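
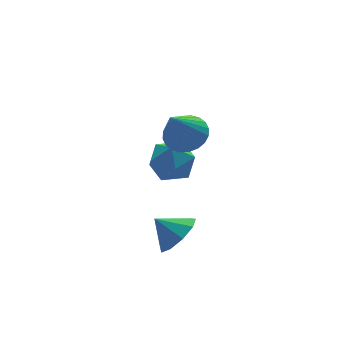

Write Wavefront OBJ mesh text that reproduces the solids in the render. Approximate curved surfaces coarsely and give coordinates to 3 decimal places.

v 1.958 -3.392 -1.625
v 2.311 -3.904 -0.907
v 1.302 -2.848 -0.915
v 2.666 -3.366 -0.992
v 2.689 -2.84 -1.373
v 2.37 -2.572 -1.872
v 1.859 -2.688 -2.256
v 1.394 -3.134 -2.345
v 1.193 -3.7 -2.097
v 1.35 -4.122 -1.628
v 1.792 -4.203 -1.159
v 3.492 0.839 -0.569
v 4.117 0.052 -0.658
v 2.323 -0.152 -0.002
v 2.948 -0.939 -0.091
v 3.124 -0.232 0.608
v 3.846 0.38 0.257
v 2.594 -0.48 -0.917
v 3.316 0.132 -1.268
v 3.562 -0.764 -0.873
v 3.889 -0.61 0.069
v 2.551 0.51 -0.729
v 2.878 0.664 0.213
v 3.175 -1.36 2.088
v 3.794 -1.962 2.194
v 2.285 -2 3.652
v 3.922 -1.704 2.373
v 3.937 -1.393 2.508
v 3.835 -1.077 2.58
v 3.633 -0.804 2.576
v 3.361 -0.616 2.499
v 3.061 -0.541 2.359
v 2.779 -0.591 2.177
v 2.557 -0.758 1.982
v 2.429 -1.016 1.804
v 2.414 -1.327 1.668
v 2.516 -1.643 1.597
v 2.718 -1.916 1.6
v 2.989 -2.104 1.678
v 3.289 -2.179 1.818
v 3.572 -2.129 1.999
f 2 1 4
f 2 4 3
f 4 1 5
f 4 5 3
f 5 1 6
f 5 6 3
f 6 1 7
f 6 7 3
f 7 1 8
f 7 8 3
f 8 1 9
f 8 9 3
f 9 1 10
f 9 10 3
f 10 1 11
f 10 11 3
f 11 1 2
f 11 2 3
f 12 23 17
f 12 17 13
f 12 13 19
f 12 19 22
f 12 22 23
f 13 17 21
f 17 23 16
f 23 22 14
f 22 19 18
f 19 13 20
f 15 21 16
f 15 16 14
f 15 14 18
f 15 18 20
f 15 20 21
f 16 21 17
f 14 16 23
f 18 14 22
f 20 18 19
f 21 20 13
f 25 24 27
f 25 27 26
f 27 24 28
f 27 28 26
f 28 24 29
f 28 29 26
f 29 24 30
f 29 30 26
f 30 24 31
f 30 31 26
f 31 24 32
f 31 32 26
f 32 24 33
f 32 33 26
f 33 24 34
f 33 34 26
f 34 24 35
f 34 35 26
f 35 24 36
f 35 36 26
f 36 24 37
f 36 37 26
f 37 24 38
f 37 38 26
f 38 24 39
f 38 39 26
f 39 24 40
f 39 40 26
f 40 24 41
f 40 41 26
f 41 24 25
f 41 25 26



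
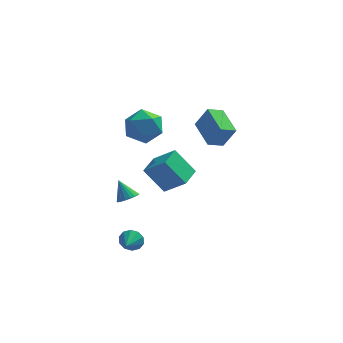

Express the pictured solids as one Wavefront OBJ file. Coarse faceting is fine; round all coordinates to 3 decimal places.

v -2.148 4.409 1.46
v -1.235 3.817 1.91
v -3.025 2.763 1.07
v -2.112 2.171 1.52
v -2.814 2.798 2.228
v -2.271 3.815 2.469
v -1.989 2.765 0.511
v -1.446 3.782 0.752
v -1.137 2.8 1.323
v -1.647 2.821 2.385
v -2.613 3.759 0.595
v -3.123 3.78 1.657
v -2.501 -2.217 -3.401
v -2.148 -2.099 -2.844
v -2.699 -3.243 -3.059
v -2.542 -1.998 -2.77
v -2.921 -1.98 -2.936
v -3.139 -2.053 -3.281
v -3.113 -2.188 -3.671
v -2.854 -2.335 -3.959
v -2.459 -2.436 -4.033
v -2.08 -2.454 -3.866
v -1.862 -2.381 -3.522
v -1.888 -2.246 -3.132
v -0.983 1.08 -2.047
v -2.068 1.417 -0.676
v -0.509 2.342 -1.982
v -1.594 2.68 -0.612
v 0.154 0.6 -1.028
v -0.931 0.938 0.342
v 0.628 1.863 -0.964
v -0.457 2.2 0.407
v -2.812 0.402 -2.101
v -2.419 0.076 -1.731
v -3.328 0.918 -1.099
v -2.277 0.313 -1.78
v -2.241 0.567 -1.892
v -2.318 0.789 -2.046
v -2.492 0.934 -2.211
v -2.73 0.973 -2.354
v -2.984 0.899 -2.447
v -3.204 0.727 -2.471
v -3.346 0.49 -2.422
v -3.382 0.236 -2.31
v -3.306 0.015 -2.156
v -3.131 -0.13 -1.991
v -2.893 -0.17 -1.848
v -2.639 -0.096 -1.755
v 1.273 -0.662 2.853
v 1.914 -0.751 4.049
v 0.592 0.866 3.332
v 1.233 0.778 4.528
v 2.047 -0.198 2.472
v 2.688 -0.286 3.668
v 1.366 1.331 2.951
v 2.007 1.242 4.147
f 1 12 6
f 1 6 2
f 1 2 8
f 1 8 11
f 1 11 12
f 2 6 10
f 6 12 5
f 12 11 3
f 11 8 7
f 8 2 9
f 4 10 5
f 4 5 3
f 4 3 7
f 4 7 9
f 4 9 10
f 5 10 6
f 3 5 12
f 7 3 11
f 9 7 8
f 10 9 2
f 14 13 16
f 14 16 15
f 16 13 17
f 16 17 15
f 17 13 18
f 17 18 15
f 18 13 19
f 18 19 15
f 19 13 20
f 19 20 15
f 20 13 21
f 20 21 15
f 21 13 22
f 21 22 15
f 22 13 23
f 22 23 15
f 23 13 24
f 23 24 15
f 24 13 14
f 24 14 15
f 26 28 25
f 29 26 25
f 25 28 27
f 27 29 25
f 26 32 28
f 30 26 29
f 30 32 26
f 28 32 27
f 31 29 27
f 27 32 31
f 31 30 29
f 32 30 31
f 34 33 36
f 34 36 35
f 36 33 37
f 36 37 35
f 37 33 38
f 37 38 35
f 38 33 39
f 38 39 35
f 39 33 40
f 39 40 35
f 40 33 41
f 40 41 35
f 41 33 42
f 41 42 35
f 42 33 43
f 42 43 35
f 43 33 44
f 43 44 35
f 44 33 45
f 44 45 35
f 45 33 46
f 45 46 35
f 46 33 47
f 46 47 35
f 47 33 48
f 47 48 35
f 48 33 34
f 48 34 35
f 50 52 49
f 53 50 49
f 49 52 51
f 51 53 49
f 50 56 52
f 54 50 53
f 54 56 50
f 52 56 51
f 55 53 51
f 51 56 55
f 55 54 53
f 56 54 55



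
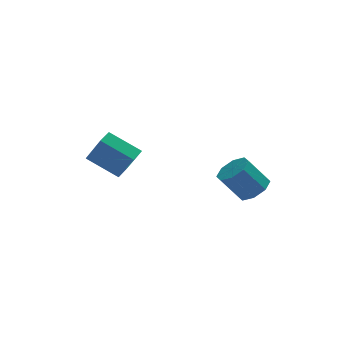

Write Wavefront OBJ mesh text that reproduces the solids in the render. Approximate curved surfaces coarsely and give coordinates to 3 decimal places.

v -2.915 1.293 2.248
v -4.339 2.105 3.208
v -2.425 1.97 2.403
v -3.849 2.782 3.363
v -2.311 0.498 3.817
v -3.735 1.31 4.777
v -1.821 1.175 3.972
v -3.245 1.987 4.932
v 2.664 -2.78 3.232
v 3.299 -2.295 3.647
v 2.33 -2.154 4.963
v 1.696 -2.64 4.548
v 2.862 -1.904 3.284
v 1.894 -1.763 4.6
v 2.31 -2.026 2.891
v 1.342 -1.886 4.207
v 1.965 -2.59 2.698
v 0.997 -2.45 4.014
v 2.03 -3.266 2.817
v 1.061 -3.125 4.133
v 2.466 -3.657 3.18
v 1.498 -3.516 4.496
v 3.018 -3.534 3.573
v 2.05 -3.394 4.889
v 3.363 -2.97 3.766
v 2.395 -2.83 5.082
f 2 4 1
f 5 2 1
f 1 4 3
f 3 5 1
f 2 8 4
f 6 2 5
f 6 8 2
f 4 8 3
f 7 5 3
f 3 8 7
f 7 6 5
f 8 6 7
f 10 9 13
f 10 13 11
f 11 13 14
f 11 14 12
f 13 9 15
f 13 15 14
f 14 15 16
f 14 16 12
f 15 9 17
f 15 17 16
f 16 17 18
f 16 18 12
f 17 9 19
f 17 19 18
f 18 19 20
f 18 20 12
f 19 9 21
f 19 21 20
f 20 21 22
f 20 22 12
f 21 9 23
f 21 23 22
f 22 23 24
f 22 24 12
f 23 9 25
f 23 25 24
f 24 25 26
f 24 26 12
f 25 9 10
f 25 10 26
f 26 10 11
f 26 11 12



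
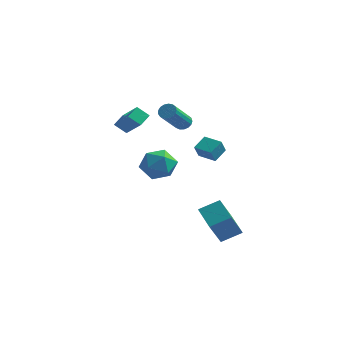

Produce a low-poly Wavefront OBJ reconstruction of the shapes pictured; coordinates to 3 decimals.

v -4.671 0.736 2.404
v -3.442 0.073 3.492
v -4.586 1.548 2.804
v -3.358 0.886 3.892
v -4.042 0.954 1.828
v -2.814 0.292 2.916
v -3.958 1.767 2.228
v -2.729 1.104 3.316
v -1.214 2.019 2.766
v -0.847 2.254 3.066
v -0.958 0.657 4.455
v -1.326 0.421 4.154
v -1.066 2.347 3.155
v -1.178 0.749 4.544
v -1.319 2.364 3.154
v -1.431 0.766 4.543
v -1.548 2.302 3.064
v -1.66 0.704 4.453
v -1.7 2.175 2.906
v -1.812 0.578 4.295
v -1.742 2.013 2.716
v -1.854 0.415 4.105
v -1.662 1.852 2.537
v -1.774 0.254 3.926
v -1.48 1.729 2.41
v -1.592 0.131 3.799
v -1.237 1.672 2.365
v -1.348 0.075 3.754
v -0.988 1.695 2.412
v -1.1 0.098 3.801
v -0.792 1.792 2.539
v -0.904 0.195 3.928
v -0.692 1.941 2.719
v -0.804 0.344 4.108
v -0.712 2.108 2.909
v -0.824 0.51 4.298
v 2.018 -1.358 -2.665
v 1.88 -2.417 -1.13
v 2.9 -0.668 -2.11
v 2.762 -1.727 -0.575
v 3.118 -2.313 -3.225
v 2.98 -3.372 -1.69
v 4 -1.623 -2.67
v 3.862 -2.682 -1.135
v 1.373 -1.868 2.95
v 1.564 -1.075 3.437
v 1.398 -1.407 2.189
v 1.589 -0.614 2.676
v 2.411 -2.066 2.864
v 2.602 -1.273 3.351
v 2.436 -1.605 2.103
v 2.627 -0.812 2.59
v -1.206 -1.872 1.817
v -0.331 -1.817 2.416
v -0.429 -3.003 0.784
v 0.446 -2.948 1.383
v -0.432 -3.405 1.767
v -0.913 -2.706 2.406
v 0.153 -2.114 0.794
v -0.328 -1.415 1.433
v 0.509 -1.967 1.784
v 0.147 -2.765 2.385
v -0.907 -2.055 0.815
v -1.269 -2.853 1.416
f 2 4 1
f 5 2 1
f 1 4 3
f 3 5 1
f 2 8 4
f 6 2 5
f 6 8 2
f 4 8 3
f 7 5 3
f 3 8 7
f 7 6 5
f 8 6 7
f 10 9 13
f 10 13 11
f 11 13 14
f 11 14 12
f 13 9 15
f 13 15 14
f 14 15 16
f 14 16 12
f 15 9 17
f 15 17 16
f 16 17 18
f 16 18 12
f 17 9 19
f 17 19 18
f 18 19 20
f 18 20 12
f 19 9 21
f 19 21 20
f 20 21 22
f 20 22 12
f 21 9 23
f 21 23 22
f 22 23 24
f 22 24 12
f 23 9 25
f 23 25 24
f 24 25 26
f 24 26 12
f 25 9 27
f 25 27 26
f 26 27 28
f 26 28 12
f 27 9 29
f 27 29 28
f 28 29 30
f 28 30 12
f 29 9 31
f 29 31 30
f 30 31 32
f 30 32 12
f 31 9 33
f 31 33 32
f 32 33 34
f 32 34 12
f 33 9 35
f 33 35 34
f 34 35 36
f 34 36 12
f 35 9 10
f 35 10 36
f 36 10 11
f 36 11 12
f 38 40 37
f 41 38 37
f 37 40 39
f 39 41 37
f 38 44 40
f 42 38 41
f 42 44 38
f 40 44 39
f 43 41 39
f 39 44 43
f 43 42 41
f 44 42 43
f 46 48 45
f 49 46 45
f 45 48 47
f 47 49 45
f 46 52 48
f 50 46 49
f 50 52 46
f 48 52 47
f 51 49 47
f 47 52 51
f 51 50 49
f 52 50 51
f 53 64 58
f 53 58 54
f 53 54 60
f 53 60 63
f 53 63 64
f 54 58 62
f 58 64 57
f 64 63 55
f 63 60 59
f 60 54 61
f 56 62 57
f 56 57 55
f 56 55 59
f 56 59 61
f 56 61 62
f 57 62 58
f 55 57 64
f 59 55 63
f 61 59 60
f 62 61 54



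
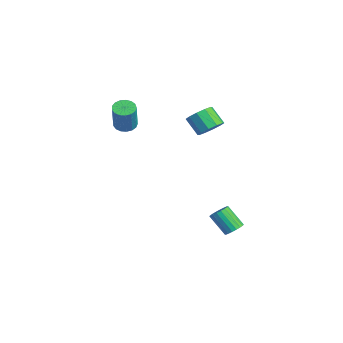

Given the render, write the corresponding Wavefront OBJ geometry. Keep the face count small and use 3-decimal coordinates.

v 1.646 0.277 2.866
v 2.167 0.377 3.381
v 1.455 0.024 4.17
v 0.934 -0.077 3.654
v 1.93 0.767 3.342
v 1.218 0.413 4.131
v 1.585 0.969 3.12
v 0.873 0.616 3.909
v 1.263 0.906 2.802
v 0.551 0.553 3.59
v 1.087 0.604 2.507
v 0.375 0.25 3.296
v 1.125 0.176 2.35
v 0.413 -0.177 3.139
v 1.362 -0.213 2.389
v 0.65 -0.567 3.178
v 1.707 -0.416 2.611
v 0.995 -0.769 3.4
v 2.029 -0.353 2.93
v 1.317 -0.706 3.718
v 2.205 -0.05 3.224
v 1.493 -0.404 4.013
v 3.452 0.848 -3.249
v 3.792 0.429 -3.227
v 3.068 -0.107 -2.249
v 2.728 0.312 -2.271
v 3.888 0.584 -3.07
v 3.164 0.048 -2.093
v 3.898 0.792 -2.949
v 3.173 0.255 -1.972
v 3.82 1.01 -2.888
v 3.095 0.474 -1.91
v 3.668 1.197 -2.898
v 2.944 0.66 -1.92
v 3.474 1.314 -2.977
v 2.749 0.778 -1.999
v 3.276 1.339 -3.11
v 2.551 0.803 -2.133
v 3.112 1.267 -3.271
v 2.388 0.731 -2.293
v 3.016 1.112 -3.427
v 2.292 0.576 -2.45
v 3.007 0.905 -3.548
v 2.282 0.368 -2.571
v 3.085 0.686 -3.61
v 2.36 0.15 -2.632
v 3.236 0.5 -3.6
v 2.512 -0.037 -2.622
v 3.431 0.382 -3.521
v 2.706 -0.154 -2.543
v 3.629 0.357 -3.387
v 2.904 -0.179 -2.41
v -0.575 -3.297 2.699
v -0.046 -3.124 2.502
v 0.584 -3.371 3.985
v 0.055 -3.543 4.181
v -0.166 -2.885 2.593
v 0.465 -3.132 4.076
v -0.379 -2.74 2.708
v 0.251 -2.987 4.191
v -0.638 -2.723 2.821
v -0.007 -2.97 4.303
v -0.882 -2.837 2.905
v -0.251 -3.084 4.388
v -1.055 -3.056 2.943
v -0.425 -3.303 4.426
v -1.119 -3.331 2.924
v -0.489 -3.578 4.407
v -1.058 -3.597 2.854
v -0.428 -3.844 4.337
v -0.887 -3.795 2.748
v -0.257 -4.042 4.231
v -0.644 -3.879 2.631
v -0.014 -4.126 4.114
v -0.385 -3.829 2.529
v 0.245 -4.076 4.012
v -0.17 -3.657 2.466
v 0.46 -3.904 3.949
v -0.048 -3.403 2.457
v 0.583 -3.65 3.939
f 2 1 5
f 2 5 3
f 3 5 6
f 3 6 4
f 5 1 7
f 5 7 6
f 6 7 8
f 6 8 4
f 7 1 9
f 7 9 8
f 8 9 10
f 8 10 4
f 9 1 11
f 9 11 10
f 10 11 12
f 10 12 4
f 11 1 13
f 11 13 12
f 12 13 14
f 12 14 4
f 13 1 15
f 13 15 14
f 14 15 16
f 14 16 4
f 15 1 17
f 15 17 16
f 16 17 18
f 16 18 4
f 17 1 19
f 17 19 18
f 18 19 20
f 18 20 4
f 19 1 21
f 19 21 20
f 20 21 22
f 20 22 4
f 21 1 2
f 21 2 22
f 22 2 3
f 22 3 4
f 24 23 27
f 24 27 25
f 25 27 28
f 25 28 26
f 27 23 29
f 27 29 28
f 28 29 30
f 28 30 26
f 29 23 31
f 29 31 30
f 30 31 32
f 30 32 26
f 31 23 33
f 31 33 32
f 32 33 34
f 32 34 26
f 33 23 35
f 33 35 34
f 34 35 36
f 34 36 26
f 35 23 37
f 35 37 36
f 36 37 38
f 36 38 26
f 37 23 39
f 37 39 38
f 38 39 40
f 38 40 26
f 39 23 41
f 39 41 40
f 40 41 42
f 40 42 26
f 41 23 43
f 41 43 42
f 42 43 44
f 42 44 26
f 43 23 45
f 43 45 44
f 44 45 46
f 44 46 26
f 45 23 47
f 45 47 46
f 46 47 48
f 46 48 26
f 47 23 49
f 47 49 48
f 48 49 50
f 48 50 26
f 49 23 51
f 49 51 50
f 50 51 52
f 50 52 26
f 51 23 24
f 51 24 52
f 52 24 25
f 52 25 26
f 54 53 57
f 54 57 55
f 55 57 58
f 55 58 56
f 57 53 59
f 57 59 58
f 58 59 60
f 58 60 56
f 59 53 61
f 59 61 60
f 60 61 62
f 60 62 56
f 61 53 63
f 61 63 62
f 62 63 64
f 62 64 56
f 63 53 65
f 63 65 64
f 64 65 66
f 64 66 56
f 65 53 67
f 65 67 66
f 66 67 68
f 66 68 56
f 67 53 69
f 67 69 68
f 68 69 70
f 68 70 56
f 69 53 71
f 69 71 70
f 70 71 72
f 70 72 56
f 71 53 73
f 71 73 72
f 72 73 74
f 72 74 56
f 73 53 75
f 73 75 74
f 74 75 76
f 74 76 56
f 75 53 77
f 75 77 76
f 76 77 78
f 76 78 56
f 77 53 79
f 77 79 78
f 78 79 80
f 78 80 56
f 79 53 54
f 79 54 80
f 80 54 55
f 80 55 56



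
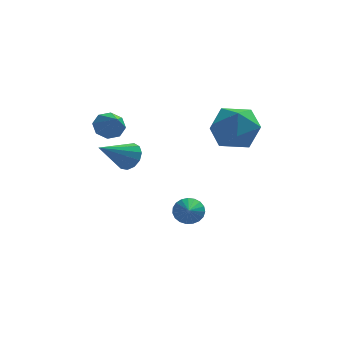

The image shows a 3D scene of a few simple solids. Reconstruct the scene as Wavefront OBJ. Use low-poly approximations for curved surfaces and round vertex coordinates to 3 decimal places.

v 2.906 1.829 2.817
v 4.164 1.834 2.716
v 2.776 0.666 1.144
v 4.034 0.671 1.043
v 3.48 0.052 1.992
v 3.56 0.77 3.026
v 3.38 1.73 0.834
v 3.46 2.448 1.868
v 4.457 1.773 1.49
v 4.518 0.736 2.207
v 2.422 1.764 1.653
v 2.483 0.727 2.37
v -1.844 2.295 1.605
v -1.295 2.716 1.867
v -1.476 1.285 2.455
v -1.777 2.784 2.156
v -2.298 2.565 2.122
v -2.554 2.188 1.786
v -2.393 1.874 1.343
v -1.911 1.806 1.053
v -1.39 2.024 1.087
v -1.134 2.401 1.424
v 1.521 0.932 -2.919
v 1.955 0.649 -3.389
v 1.499 0.008 -2.381
v 2.141 0.758 -3.194
v 2.219 0.898 -2.951
v 2.177 1.043 -2.702
v 2.022 1.169 -2.491
v 1.779 1.255 -2.354
v 1.493 1.284 -2.314
v 1.211 1.253 -2.379
v 0.982 1.167 -2.538
v 0.847 1.039 -2.762
v 0.828 0.894 -3.013
v 0.929 0.755 -3.248
v 1.133 0.647 -3.426
v 1.403 0.588 -3.517
v 1.694 0.589 -3.503
v -0.985 -0.002 0.88
v -0.544 0.016 1.461
v -2.215 -0.878 1.84
v -0.773 0.357 1.479
v -1.069 0.584 1.307
v -1.339 0.626 0.999
v -1.496 0.468 0.653
v -1.491 0.161 0.379
v -1.326 -0.198 0.265
v -1.052 -0.494 0.345
v -0.757 -0.634 0.595
v -0.534 -0.573 0.936
v -0.455 -0.331 1.258
f 1 12 6
f 1 6 2
f 1 2 8
f 1 8 11
f 1 11 12
f 2 6 10
f 6 12 5
f 12 11 3
f 11 8 7
f 8 2 9
f 4 10 5
f 4 5 3
f 4 3 7
f 4 7 9
f 4 9 10
f 5 10 6
f 3 5 12
f 7 3 11
f 9 7 8
f 10 9 2
f 14 13 16
f 14 16 15
f 16 13 17
f 16 17 15
f 17 13 18
f 17 18 15
f 18 13 19
f 18 19 15
f 19 13 20
f 19 20 15
f 20 13 21
f 20 21 15
f 21 13 22
f 21 22 15
f 22 13 14
f 22 14 15
f 24 23 26
f 24 26 25
f 26 23 27
f 26 27 25
f 27 23 28
f 27 28 25
f 28 23 29
f 28 29 25
f 29 23 30
f 29 30 25
f 30 23 31
f 30 31 25
f 31 23 32
f 31 32 25
f 32 23 33
f 32 33 25
f 33 23 34
f 33 34 25
f 34 23 35
f 34 35 25
f 35 23 36
f 35 36 25
f 36 23 37
f 36 37 25
f 37 23 38
f 37 38 25
f 38 23 39
f 38 39 25
f 39 23 24
f 39 24 25
f 41 40 43
f 41 43 42
f 43 40 44
f 43 44 42
f 44 40 45
f 44 45 42
f 45 40 46
f 45 46 42
f 46 40 47
f 46 47 42
f 47 40 48
f 47 48 42
f 48 40 49
f 48 49 42
f 49 40 50
f 49 50 42
f 50 40 51
f 50 51 42
f 51 40 52
f 51 52 42
f 52 40 41
f 52 41 42



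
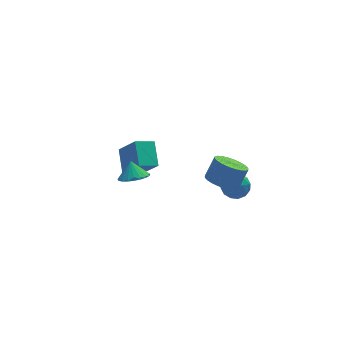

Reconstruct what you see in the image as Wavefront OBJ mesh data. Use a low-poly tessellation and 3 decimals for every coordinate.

v 1.21 -3.625 1.586
v 2.069 -3.596 1.037
v 2.789 -3.206 2.185
v 1.93 -3.235 2.734
v 1.937 -3.223 0.994
v 2.657 -2.833 2.142
v 1.694 -2.911 1.041
v 2.413 -2.522 2.189
v 1.377 -2.709 1.17
v 2.097 -2.319 2.318
v 1.035 -2.645 1.363
v 1.754 -2.255 2.511
v 0.719 -2.731 1.59
v 1.439 -2.341 2.738
v 0.478 -2.953 1.816
v 1.198 -2.563 2.965
v 0.349 -3.277 2.008
v 1.069 -2.887 3.156
v 0.351 -3.654 2.135
v 1.071 -3.264 3.283
v 0.483 -4.027 2.178
v 1.203 -3.637 3.326
v 0.727 -4.338 2.131
v 1.446 -3.949 3.279
v 1.043 -4.541 2.002
v 1.763 -4.151 3.15
v 1.386 -4.605 1.809
v 2.105 -4.215 2.957
v 1.701 -4.519 1.582
v 2.421 -4.129 2.73
v 1.942 -4.297 1.355
v 2.662 -3.907 2.504
v 2.071 -3.973 1.164
v 2.791 -3.583 2.312
v -2.255 3.455 -3.331
v -1.973 4.932 -2.456
v -1.046 3.507 -3.808
v -0.765 4.985 -2.933
v -1.575 2.375 -1.727
v -1.294 3.853 -0.852
v -0.367 2.428 -2.204
v -0.085 3.905 -1.329
v 2.752 -1.518 -0.157
v 3.463 -1.78 -0.67
v 1.877 -2.46 -0.89
v 2.588 -2.722 -1.403
v 2.558 -2.941 -0.515
v 3.1 -2.359 -0.062
v 2.24 -1.881 -1.498
v 2.782 -1.299 -1.045
v 3.147 -2.004 -1.498
v 3.343 -2.66 -0.891
v 1.997 -1.58 -0.669
v 2.193 -2.236 -0.062
v 3.185 -1.567 -0.349
v 2.155 -2.673 -1.211
v 2.138 -2.802 -0.689
v 2.556 -2.956 -0.991
v 2.971 -1.907 0.008
v 3.389 -2.061 -0.293
v 2.857 -2.743 -0.203
v 1.951 -2.179 -1.267
v 2.369 -2.333 -1.568
v 2.784 -1.284 -0.569
v 3.202 -1.438 -0.871
v 2.483 -1.497 -1.357
v 3.417 -1.852 -1.138
v 2.902 -2.406 -1.568
v 2.698 -1.911 -1.624
v 3.016 -1.569 -1.358
v 3.532 -2.237 -0.781
v 3.017 -2.791 -1.211
v 3 -2.92 -0.69
v 3.318 -2.578 -0.423
v 3.346 -2.369 -1.268
v 2.323 -1.449 -0.349
v 1.808 -2.003 -0.779
v 2.022 -1.662 -1.137
v 2.34 -1.32 -0.87
v 2.438 -1.834 0.008
v 1.923 -2.388 -0.422
v 2.324 -2.671 -0.202
v 2.642 -2.329 0.064
v 1.994 -1.871 -0.292
v -2.754 -0.203 0.129
v -2.029 0.297 -0.199
v -2.746 0.403 1.071
v -2.335 0.502 -0.329
v -2.713 0.586 -0.38
v -3.099 0.533 -0.342
v -3.425 0.352 -0.224
v -3.635 0.076 -0.044
v -3.692 -0.249 0.166
v -3.587 -0.566 0.37
v -3.339 -0.82 0.532
v -2.989 -0.968 0.624
v -2.598 -0.983 0.631
v -2.235 -0.864 0.551
v -1.961 -0.63 0.398
v -1.824 -0.323 0.199
v -1.848 0.005 -0.012
f 2 1 5
f 2 5 3
f 3 5 6
f 3 6 4
f 5 1 7
f 5 7 6
f 6 7 8
f 6 8 4
f 7 1 9
f 7 9 8
f 8 9 10
f 8 10 4
f 9 1 11
f 9 11 10
f 10 11 12
f 10 12 4
f 11 1 13
f 11 13 12
f 12 13 14
f 12 14 4
f 13 1 15
f 13 15 14
f 14 15 16
f 14 16 4
f 15 1 17
f 15 17 16
f 16 17 18
f 16 18 4
f 17 1 19
f 17 19 18
f 18 19 20
f 18 20 4
f 19 1 21
f 19 21 20
f 20 21 22
f 20 22 4
f 21 1 23
f 21 23 22
f 22 23 24
f 22 24 4
f 23 1 25
f 23 25 24
f 24 25 26
f 24 26 4
f 25 1 27
f 25 27 26
f 26 27 28
f 26 28 4
f 27 1 29
f 27 29 28
f 28 29 30
f 28 30 4
f 29 1 31
f 29 31 30
f 30 31 32
f 30 32 4
f 31 1 33
f 31 33 32
f 32 33 34
f 32 34 4
f 33 1 2
f 33 2 34
f 34 2 3
f 34 3 4
f 36 38 35
f 39 36 35
f 35 38 37
f 37 39 35
f 36 42 38
f 40 36 39
f 40 42 36
f 38 42 37
f 41 39 37
f 37 42 41
f 41 40 39
f 42 40 41
f 43 80 59
f 80 54 83
f 59 83 48
f 80 83 59
f 43 59 55
f 59 48 60
f 55 60 44
f 59 60 55
f 43 55 64
f 55 44 65
f 64 65 50
f 55 65 64
f 43 64 76
f 64 50 79
f 76 79 53
f 64 79 76
f 43 76 80
f 76 53 84
f 80 84 54
f 76 84 80
f 44 60 71
f 60 48 74
f 71 74 52
f 60 74 71
f 48 83 61
f 83 54 82
f 61 82 47
f 83 82 61
f 54 84 81
f 84 53 77
f 81 77 45
f 84 77 81
f 53 79 78
f 79 50 66
f 78 66 49
f 79 66 78
f 50 65 70
f 65 44 67
f 70 67 51
f 65 67 70
f 46 72 58
f 72 52 73
f 58 73 47
f 72 73 58
f 46 58 56
f 58 47 57
f 56 57 45
f 58 57 56
f 46 56 63
f 56 45 62
f 63 62 49
f 56 62 63
f 46 63 68
f 63 49 69
f 68 69 51
f 63 69 68
f 46 68 72
f 68 51 75
f 72 75 52
f 68 75 72
f 47 73 61
f 73 52 74
f 61 74 48
f 73 74 61
f 45 57 81
f 57 47 82
f 81 82 54
f 57 82 81
f 49 62 78
f 62 45 77
f 78 77 53
f 62 77 78
f 51 69 70
f 69 49 66
f 70 66 50
f 69 66 70
f 52 75 71
f 75 51 67
f 71 67 44
f 75 67 71
f 86 85 88
f 86 88 87
f 88 85 89
f 88 89 87
f 89 85 90
f 89 90 87
f 90 85 91
f 90 91 87
f 91 85 92
f 91 92 87
f 92 85 93
f 92 93 87
f 93 85 94
f 93 94 87
f 94 85 95
f 94 95 87
f 95 85 96
f 95 96 87
f 96 85 97
f 96 97 87
f 97 85 98
f 97 98 87
f 98 85 99
f 98 99 87
f 99 85 100
f 99 100 87
f 100 85 101
f 100 101 87
f 101 85 86
f 101 86 87



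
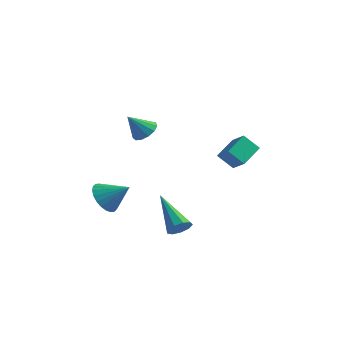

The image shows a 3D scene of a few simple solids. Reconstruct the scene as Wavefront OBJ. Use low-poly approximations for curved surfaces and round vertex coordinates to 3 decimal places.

v 2.1 -2.219 0.046
v 2.502 -1.773 0.15
v 0.64 -1.181 1.234
v 2.282 -1.689 -0.194
v 1.976 -1.853 -0.426
v 1.729 -2.188 -0.437
v 1.655 -2.538 -0.223
v 1.789 -2.739 0.118
v 2.069 -2.696 0.424
v 2.363 -2.431 0.554
v 2.534 -2.066 0.445
v -2.739 4.009 2.267
v -2.269 3.464 2.255
v -3.361 3.451 3.313
v -2.11 3.746 2.5
v -2.151 4.111 2.67
v -2.379 4.445 2.713
v -2.72 4.64 2.614
v -3.068 4.635 2.404
v -3.311 4.431 2.151
v -3.372 4.093 1.935
v -3.232 3.729 1.823
v -2.936 3.454 1.853
v -2.576 3.355 2.014
v -1.881 -1.59 0.684
v -1.348 -1.716 -0.004
v -0.779 -1.35 1.496
v -1.406 -1.378 -0.025
v -1.536 -1.073 0.062
v -1.719 -0.846 0.243
v -1.927 -0.732 0.492
v -2.127 -0.749 0.77
v -2.291 -0.894 1.035
v -2.392 -1.145 1.247
v -2.415 -1.464 1.373
v -2.357 -1.802 1.394
v -2.227 -2.107 1.307
v -2.044 -2.334 1.125
v -1.836 -2.448 0.877
v -1.635 -2.431 0.599
v -1.472 -2.286 0.334
v -1.371 -2.035 0.122
v 3.2 0.322 3.859
v 3.423 1.461 4.374
v 2.479 0.743 3.239
v 2.701 1.882 3.754
v 3.899 0.498 3.166
v 4.121 1.637 3.681
v 3.177 0.919 2.546
v 3.4 2.058 3.061
f 2 1 4
f 2 4 3
f 4 1 5
f 4 5 3
f 5 1 6
f 5 6 3
f 6 1 7
f 6 7 3
f 7 1 8
f 7 8 3
f 8 1 9
f 8 9 3
f 9 1 10
f 9 10 3
f 10 1 11
f 10 11 3
f 11 1 2
f 11 2 3
f 13 12 15
f 13 15 14
f 15 12 16
f 15 16 14
f 16 12 17
f 16 17 14
f 17 12 18
f 17 18 14
f 18 12 19
f 18 19 14
f 19 12 20
f 19 20 14
f 20 12 21
f 20 21 14
f 21 12 22
f 21 22 14
f 22 12 23
f 22 23 14
f 23 12 24
f 23 24 14
f 24 12 13
f 24 13 14
f 26 25 28
f 26 28 27
f 28 25 29
f 28 29 27
f 29 25 30
f 29 30 27
f 30 25 31
f 30 31 27
f 31 25 32
f 31 32 27
f 32 25 33
f 32 33 27
f 33 25 34
f 33 34 27
f 34 25 35
f 34 35 27
f 35 25 36
f 35 36 27
f 36 25 37
f 36 37 27
f 37 25 38
f 37 38 27
f 38 25 39
f 38 39 27
f 39 25 40
f 39 40 27
f 40 25 41
f 40 41 27
f 41 25 42
f 41 42 27
f 42 25 26
f 42 26 27
f 44 46 43
f 47 44 43
f 43 46 45
f 45 47 43
f 44 50 46
f 48 44 47
f 48 50 44
f 46 50 45
f 49 47 45
f 45 50 49
f 49 48 47
f 50 48 49



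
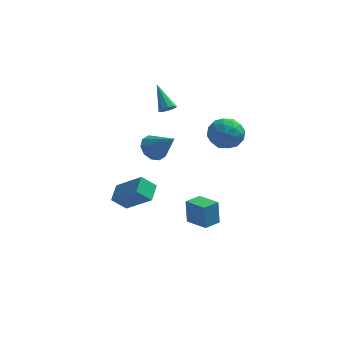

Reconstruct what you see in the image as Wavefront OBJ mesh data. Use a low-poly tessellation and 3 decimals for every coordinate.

v -0.044 -3.891 -2.252
v -0.14 -3.64 -0.807
v 0.646 -3.105 -2.343
v 0.55 -2.853 -0.898
v 1.03 -4.807 -2.022
v 0.934 -4.555 -0.577
v 1.72 -4.02 -2.113
v 1.624 -3.769 -0.668
v -3.775 -0.113 -4.249
v -4.606 -0.31 -3.435
v -3.613 1.004 -3.814
v -4.444 0.808 -3
v -2.256 -0.868 -2.88
v -3.087 -1.064 -2.066
v -2.094 0.25 -2.445
v -2.925 0.053 -1.631
v -2.461 2.483 -0.825
v -1.741 2.929 -1.209
v -1.219 1.677 0.565
v -1.968 3.271 -0.808
v -2.384 3.313 -0.413
v -2.829 3.037 -0.175
v -3.133 2.549 -0.186
v -3.18 2.036 -0.441
v -2.953 1.694 -0.842
v -2.538 1.653 -1.237
v -2.093 1.928 -1.475
v -1.788 2.416 -1.464
v -1.745 3.293 1.965
v -1.488 3.717 1.703
v -2.475 4.507 3.215
v -1.801 3.676 1.56
v -2.092 3.489 1.571
v -2.25 3.227 1.733
v -2.216 2.99 1.983
v -2.001 2.869 2.226
v -1.688 2.91 2.369
v -1.397 3.097 2.358
v -1.239 3.359 2.196
v -1.274 3.596 1.946
v 0.921 3.673 0.881
v 1.92 4.158 0.559
v 1.28 2.202 -0.219
v 2.279 2.687 -0.541
v 2.146 2.3 0.54
v 1.924 3.209 1.221
v 1.276 3.151 -0.881
v 1.054 4.06 -0.2
v 2.139 3.836 -0.53
v 2.678 3.31 0.349
v 0.522 3.05 -0.009
v 1.061 2.524 0.87
v 1.389 4.044 0.817
v 1.811 2.316 -0.477
v 1.733 2.088 0.159
v 2.321 2.373 -0.03
v 1.391 3.486 1.206
v 1.979 3.772 1.016
v 2.112 2.68 1.005
v 1.221 2.588 -0.676
v 1.809 2.874 -0.866
v 0.879 3.987 0.37
v 1.467 4.272 0.181
v 1.088 3.68 -0.665
v 2.105 4.14 -0.012
v 2.316 3.276 -0.659
v 1.726 3.548 -0.859
v 1.596 4.082 -0.459
v 2.421 3.831 0.504
v 2.633 2.967 -0.143
v 2.555 2.739 0.493
v 2.424 3.273 0.893
v 2.55 3.641 -0.136
v 0.567 3.393 0.483
v 0.779 2.529 -0.164
v 0.776 3.087 -0.553
v 0.645 3.621 -0.153
v 0.884 3.084 0.999
v 1.095 2.22 0.352
v 1.604 2.278 0.799
v 1.474 2.812 1.199
v 0.65 2.719 0.476
f 2 4 1
f 5 2 1
f 1 4 3
f 3 5 1
f 2 8 4
f 6 2 5
f 6 8 2
f 4 8 3
f 7 5 3
f 3 8 7
f 7 6 5
f 8 6 7
f 10 12 9
f 13 10 9
f 9 12 11
f 11 13 9
f 10 16 12
f 14 10 13
f 14 16 10
f 12 16 11
f 15 13 11
f 11 16 15
f 15 14 13
f 16 14 15
f 18 17 20
f 18 20 19
f 20 17 21
f 20 21 19
f 21 17 22
f 21 22 19
f 22 17 23
f 22 23 19
f 23 17 24
f 23 24 19
f 24 17 25
f 24 25 19
f 25 17 26
f 25 26 19
f 26 17 27
f 26 27 19
f 27 17 28
f 27 28 19
f 28 17 18
f 28 18 19
f 30 29 32
f 30 32 31
f 32 29 33
f 32 33 31
f 33 29 34
f 33 34 31
f 34 29 35
f 34 35 31
f 35 29 36
f 35 36 31
f 36 29 37
f 36 37 31
f 37 29 38
f 37 38 31
f 38 29 39
f 38 39 31
f 39 29 40
f 39 40 31
f 40 29 30
f 40 30 31
f 41 78 57
f 78 52 81
f 57 81 46
f 78 81 57
f 41 57 53
f 57 46 58
f 53 58 42
f 57 58 53
f 41 53 62
f 53 42 63
f 62 63 48
f 53 63 62
f 41 62 74
f 62 48 77
f 74 77 51
f 62 77 74
f 41 74 78
f 74 51 82
f 78 82 52
f 74 82 78
f 42 58 69
f 58 46 72
f 69 72 50
f 58 72 69
f 46 81 59
f 81 52 80
f 59 80 45
f 81 80 59
f 52 82 79
f 82 51 75
f 79 75 43
f 82 75 79
f 51 77 76
f 77 48 64
f 76 64 47
f 77 64 76
f 48 63 68
f 63 42 65
f 68 65 49
f 63 65 68
f 44 70 56
f 70 50 71
f 56 71 45
f 70 71 56
f 44 56 54
f 56 45 55
f 54 55 43
f 56 55 54
f 44 54 61
f 54 43 60
f 61 60 47
f 54 60 61
f 44 61 66
f 61 47 67
f 66 67 49
f 61 67 66
f 44 66 70
f 66 49 73
f 70 73 50
f 66 73 70
f 45 71 59
f 71 50 72
f 59 72 46
f 71 72 59
f 43 55 79
f 55 45 80
f 79 80 52
f 55 80 79
f 47 60 76
f 60 43 75
f 76 75 51
f 60 75 76
f 49 67 68
f 67 47 64
f 68 64 48
f 67 64 68
f 50 73 69
f 73 49 65
f 69 65 42
f 73 65 69



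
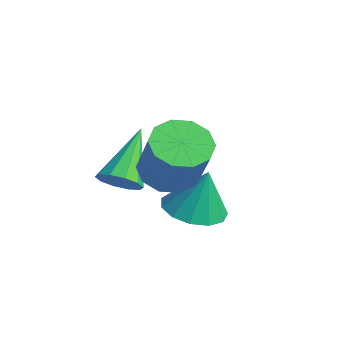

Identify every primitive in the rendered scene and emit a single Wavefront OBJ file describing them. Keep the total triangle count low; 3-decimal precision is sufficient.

v -0.314 -0.593 -0.31
v 0.437 -1.206 -0.31
v -0.066 -0.287 1.19
v 0.638 -0.715 -0.443
v 0.537 -0.186 -0.534
v 0.165 0.214 -0.554
v -0.359 0.358 -0.496
v -0.869 0.2 -0.379
v -1.203 -0.209 -0.24
v -1.255 -0.741 -0.123
v -1.008 -1.225 -0.066
v -0.541 -1.509 -0.085
v -0.003 -1.501 -0.176
v -1.255 -2.427 0.862
v -0.63 -2.201 1.082
v -2.165 -1.173 2.158
v -0.754 -1.951 0.752
v -1.07 -1.882 0.464
v -1.456 -2.022 0.328
v -1.765 -2.316 0.396
v -1.88 -2.653 0.642
v -1.756 -2.904 0.972
v -1.44 -2.973 1.26
v -1.054 -2.833 1.396
v -0.745 -2.538 1.328
v 0.27 -1.762 1.971
v 1.026 -1.901 1.503
v 1.946 -2.076 3.041
v 1.19 -1.938 3.509
v 0.978 -1.354 1.594
v 1.898 -1.53 3.132
v 0.66 -0.963 1.83
v 1.579 -1.139 3.367
v 0.192 -0.878 2.119
v 1.112 -1.053 3.656
v -0.245 -1.13 2.352
v 0.674 -1.306 3.889
v -0.486 -1.624 2.439
v 0.434 -1.799 3.977
v -0.438 -2.17 2.348
v 0.482 -2.346 3.886
v -0.119 -2.561 2.113
v 0.8 -2.737 3.65
v 0.348 -2.647 1.824
v 1.268 -2.822 3.361
v 0.786 -2.394 1.591
v 1.705 -2.57 3.128
f 2 1 4
f 2 4 3
f 4 1 5
f 4 5 3
f 5 1 6
f 5 6 3
f 6 1 7
f 6 7 3
f 7 1 8
f 7 8 3
f 8 1 9
f 8 9 3
f 9 1 10
f 9 10 3
f 10 1 11
f 10 11 3
f 11 1 12
f 11 12 3
f 12 1 13
f 12 13 3
f 13 1 2
f 13 2 3
f 15 14 17
f 15 17 16
f 17 14 18
f 17 18 16
f 18 14 19
f 18 19 16
f 19 14 20
f 19 20 16
f 20 14 21
f 20 21 16
f 21 14 22
f 21 22 16
f 22 14 23
f 22 23 16
f 23 14 24
f 23 24 16
f 24 14 25
f 24 25 16
f 25 14 15
f 25 15 16
f 27 26 30
f 27 30 28
f 28 30 31
f 28 31 29
f 30 26 32
f 30 32 31
f 31 32 33
f 31 33 29
f 32 26 34
f 32 34 33
f 33 34 35
f 33 35 29
f 34 26 36
f 34 36 35
f 35 36 37
f 35 37 29
f 36 26 38
f 36 38 37
f 37 38 39
f 37 39 29
f 38 26 40
f 38 40 39
f 39 40 41
f 39 41 29
f 40 26 42
f 40 42 41
f 41 42 43
f 41 43 29
f 42 26 44
f 42 44 43
f 43 44 45
f 43 45 29
f 44 26 46
f 44 46 45
f 45 46 47
f 45 47 29
f 46 26 27
f 46 27 47
f 47 27 28
f 47 28 29



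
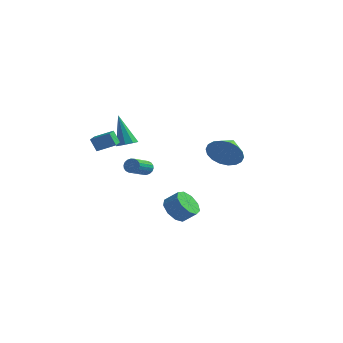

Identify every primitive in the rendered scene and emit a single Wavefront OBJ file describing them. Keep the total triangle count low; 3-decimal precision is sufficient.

v 3.328 -0.583 0.76
v 3.843 -0.295 -0.12
v 3.292 0.763 1.18
v 3.39 -0.266 -0.25
v 2.925 -0.301 -0.179
v 2.54 -0.391 0.078
v 2.31 -0.519 0.469
v 2.283 -0.66 0.919
v 2.462 -0.786 1.337
v 2.813 -0.871 1.64
v 3.265 -0.899 1.77
v 3.73 -0.865 1.699
v 4.116 -0.775 1.443
v 4.345 -0.647 1.051
v 4.373 -0.506 0.601
v 4.194 -0.38 0.184
v -2.887 3.16 -2.872
v -2.736 2.928 -3.3
v -2.922 1.468 -2.576
v -3.073 1.7 -2.148
v -2.541 2.959 -3.188
v -2.727 1.499 -2.464
v -2.415 3.03 -3.013
v -2.601 1.57 -2.289
v -2.382 3.126 -2.81
v -2.568 1.666 -2.086
v -2.449 3.229 -2.62
v -2.635 1.77 -1.896
v -2.603 3.319 -2.479
v -2.789 1.859 -1.755
v -2.814 3.377 -2.416
v -3 1.917 -1.692
v -3.038 3.392 -2.444
v -3.224 1.932 -1.72
v -3.233 3.361 -2.556
v -3.419 1.901 -1.832
v -3.359 3.29 -2.731
v -3.545 1.83 -2.007
v -3.392 3.194 -2.934
v -3.578 1.734 -2.21
v -3.325 3.09 -3.124
v -3.511 1.631 -2.4
v -3.171 3.001 -3.265
v -3.357 1.541 -2.541
v -2.96 2.943 -3.328
v -3.146 1.483 -2.604
v -4.164 -0.448 -0.376
v -4.57 -0.401 0.415
v -4.32 0.418 -0.507
v -4.726 0.465 0.284
v -3.134 -0.185 0.136
v -3.54 -0.138 0.927
v -3.29 0.681 0.005
v -3.696 0.728 0.796
v 0.308 -0.19 -4.184
v 0.841 0.14 -4.843
v 1.605 0.241 -4.175
v 1.072 -0.09 -3.516
v 0.536 0.605 -4.564
v 1.299 0.705 -3.895
v 0.123 0.697 -4.107
v 0.887 0.798 -3.438
v -0.202 0.374 -3.686
v 0.561 0.475 -3.017
v -0.289 -0.213 -3.498
v 0.474 -0.112 -2.83
v -0.097 -0.789 -3.632
v 0.667 -0.689 -2.963
v 0.285 -1.086 -4.024
v 1.049 -0.985 -3.355
v 0.678 -0.963 -4.491
v 1.442 -0.863 -3.822
v 0.898 -0.479 -4.814
v 1.661 -0.378 -4.146
v -3.35 1.79 -0.552
v -2.759 1.886 -0.326
v -4.15 2.33 1.312
v -2.914 2.257 -0.5
v -3.274 2.409 -0.699
v -3.669 2.272 -0.829
v -3.914 1.909 -0.829
v -3.896 1.491 -0.7
v -3.622 1.213 -0.502
v -3.22 1.205 -0.328
v -2.879 1.471 -0.258
f 2 1 4
f 2 4 3
f 4 1 5
f 4 5 3
f 5 1 6
f 5 6 3
f 6 1 7
f 6 7 3
f 7 1 8
f 7 8 3
f 8 1 9
f 8 9 3
f 9 1 10
f 9 10 3
f 10 1 11
f 10 11 3
f 11 1 12
f 11 12 3
f 12 1 13
f 12 13 3
f 13 1 14
f 13 14 3
f 14 1 15
f 14 15 3
f 15 1 16
f 15 16 3
f 16 1 2
f 16 2 3
f 18 17 21
f 18 21 19
f 19 21 22
f 19 22 20
f 21 17 23
f 21 23 22
f 22 23 24
f 22 24 20
f 23 17 25
f 23 25 24
f 24 25 26
f 24 26 20
f 25 17 27
f 25 27 26
f 26 27 28
f 26 28 20
f 27 17 29
f 27 29 28
f 28 29 30
f 28 30 20
f 29 17 31
f 29 31 30
f 30 31 32
f 30 32 20
f 31 17 33
f 31 33 32
f 32 33 34
f 32 34 20
f 33 17 35
f 33 35 34
f 34 35 36
f 34 36 20
f 35 17 37
f 35 37 36
f 36 37 38
f 36 38 20
f 37 17 39
f 37 39 38
f 38 39 40
f 38 40 20
f 39 17 41
f 39 41 40
f 40 41 42
f 40 42 20
f 41 17 43
f 41 43 42
f 42 43 44
f 42 44 20
f 43 17 45
f 43 45 44
f 44 45 46
f 44 46 20
f 45 17 18
f 45 18 46
f 46 18 19
f 46 19 20
f 48 50 47
f 51 48 47
f 47 50 49
f 49 51 47
f 48 54 50
f 52 48 51
f 52 54 48
f 50 54 49
f 53 51 49
f 49 54 53
f 53 52 51
f 54 52 53
f 56 55 59
f 56 59 57
f 57 59 60
f 57 60 58
f 59 55 61
f 59 61 60
f 60 61 62
f 60 62 58
f 61 55 63
f 61 63 62
f 62 63 64
f 62 64 58
f 63 55 65
f 63 65 64
f 64 65 66
f 64 66 58
f 65 55 67
f 65 67 66
f 66 67 68
f 66 68 58
f 67 55 69
f 67 69 68
f 68 69 70
f 68 70 58
f 69 55 71
f 69 71 70
f 70 71 72
f 70 72 58
f 71 55 73
f 71 73 72
f 72 73 74
f 72 74 58
f 73 55 56
f 73 56 74
f 74 56 57
f 74 57 58
f 76 75 78
f 76 78 77
f 78 75 79
f 78 79 77
f 79 75 80
f 79 80 77
f 80 75 81
f 80 81 77
f 81 75 82
f 81 82 77
f 82 75 83
f 82 83 77
f 83 75 84
f 83 84 77
f 84 75 85
f 84 85 77
f 85 75 76
f 85 76 77



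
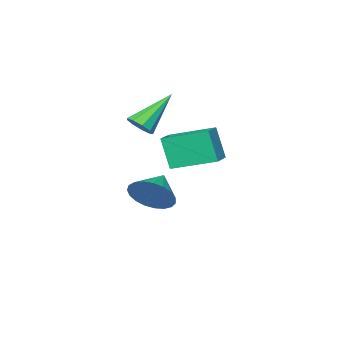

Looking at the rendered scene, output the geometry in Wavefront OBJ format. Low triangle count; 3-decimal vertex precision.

v 1.124 3.004 1.338
v 1.142 2.499 2.729
v 1.983 3.507 1.51
v 2 3.003 2.901
v 2.12 1.497 0.779
v 2.137 0.993 2.17
v 2.978 2.001 0.951
v 2.996 1.496 2.342
v 1.84 -1.013 1.985
v 2.206 -1.314 2.415
v 0.36 -0.827 3.375
v 2.278 -0.883 2.433
v 2.145 -0.512 2.241
v 1.869 -0.376 1.93
v 1.58 -0.538 1.644
v 1.413 -0.923 1.517
v 1.446 -1.349 1.609
v 1.663 -1.619 1.877
v 1.964 -1.605 2.195
v 0.947 -1.361 -2.074
v 1.538 -1.693 -1.299
v -0.167 -1.879 -1.446
v 1.43 -1.3 -1.166
v 1.239 -0.918 -1.191
v 0.997 -0.612 -1.368
v 0.746 -0.436 -1.667
v 0.53 -0.42 -2.037
v 0.387 -0.566 -2.413
v 0.34 -0.85 -2.73
v 0.398 -1.222 -2.934
v 0.551 -1.618 -2.989
v 0.773 -1.97 -2.886
v 1.024 -2.216 -2.643
v 1.263 -2.315 -2.301
v 1.447 -2.248 -1.92
v 1.544 -2.029 -1.565
f 2 4 1
f 5 2 1
f 1 4 3
f 3 5 1
f 2 8 4
f 6 2 5
f 6 8 2
f 4 8 3
f 7 5 3
f 3 8 7
f 7 6 5
f 8 6 7
f 10 9 12
f 10 12 11
f 12 9 13
f 12 13 11
f 13 9 14
f 13 14 11
f 14 9 15
f 14 15 11
f 15 9 16
f 15 16 11
f 16 9 17
f 16 17 11
f 17 9 18
f 17 18 11
f 18 9 19
f 18 19 11
f 19 9 10
f 19 10 11
f 21 20 23
f 21 23 22
f 23 20 24
f 23 24 22
f 24 20 25
f 24 25 22
f 25 20 26
f 25 26 22
f 26 20 27
f 26 27 22
f 27 20 28
f 27 28 22
f 28 20 29
f 28 29 22
f 29 20 30
f 29 30 22
f 30 20 31
f 30 31 22
f 31 20 32
f 31 32 22
f 32 20 33
f 32 33 22
f 33 20 34
f 33 34 22
f 34 20 35
f 34 35 22
f 35 20 36
f 35 36 22
f 36 20 21
f 36 21 22



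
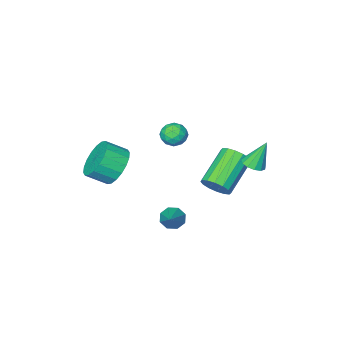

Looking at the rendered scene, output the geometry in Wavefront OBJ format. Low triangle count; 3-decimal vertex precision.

v 1.125 -1.943 -1.701
v 1.668 -2.158 -2.633
v 2.558 -2.692 -1.991
v 2.015 -2.477 -1.059
v 1.841 -1.718 -2.505
v 2.73 -2.252 -1.864
v 1.871 -1.322 -2.219
v 2.761 -1.856 -1.577
v 1.754 -1.05 -1.829
v 2.644 -1.584 -1.188
v 1.512 -0.954 -1.414
v 2.402 -1.488 -0.773
v 1.194 -1.054 -1.056
v 2.084 -1.588 -0.415
v 0.862 -1.33 -0.826
v 1.752 -1.864 -0.184
v 0.582 -1.728 -0.769
v 1.472 -2.262 -0.127
v 0.41 -2.168 -0.896
v 1.299 -2.702 -0.255
v 0.379 -2.564 -1.183
v 1.269 -3.098 -0.541
v 0.496 -2.836 -1.572
v 1.386 -3.37 -0.931
v 0.738 -2.932 -1.987
v 1.628 -3.466 -1.346
v 1.056 -2.832 -2.345
v 1.946 -3.366 -1.704
v 1.388 -2.556 -2.576
v 2.278 -3.09 -1.934
v -2.598 3.706 0.339
v -2.267 4.217 0.365
v -3.122 3.974 1.741
v -2.572 4.306 0.234
v -2.885 4.204 0.136
v -3.107 3.943 0.103
v -3.168 3.608 0.145
v -3.047 3.303 0.249
v -2.784 3.126 0.381
v -2.461 3.133 0.5
v -2.182 3.322 0.568
v -2.035 3.633 0.564
v -2.067 3.967 0.488
v -1.792 1.925 -2.016
v -1.328 1.899 -1.377
v -2.985 1.19 -0.204
v -3.448 1.215 -0.844
v -1.489 2.275 -1.376
v -3.146 1.566 -0.204
v -1.731 2.557 -1.547
v -3.387 1.848 -0.375
v -1.989 2.67 -1.844
v -3.645 1.961 -0.671
v -2.194 2.583 -2.186
v -3.851 1.873 -1.014
v -2.291 2.319 -2.484
v -3.948 1.61 -1.311
v -2.255 1.95 -2.656
v -3.912 1.241 -1.483
v -2.094 1.574 -2.656
v -3.751 0.865 -1.484
v -1.853 1.292 -2.485
v -3.509 0.583 -1.313
v -1.595 1.179 -2.189
v -3.251 0.47 -1.016
v -1.389 1.267 -1.846
v -3.046 0.557 -0.674
v -1.292 1.53 -1.549
v -2.949 0.821 -0.376
v -3.004 -2.647 -0.936
v -2.776 -2.331 -1.561
v -1.944 -2.429 -0.439
v -1.716 -2.113 -1.064
v -2.231 -1.786 -0.653
v -2.886 -1.92 -0.96
v -1.834 -2.84 -1.04
v -2.489 -2.974 -1.347
v -2.053 -2.451 -1.625
v -2.299 -1.799 -1.386
v -2.421 -2.961 -0.614
v -2.667 -2.309 -0.375
v -2.983 -2.508 -1.292
v -1.737 -2.252 -0.708
v -2.04 -2.059 -0.467
v -1.906 -1.874 -0.834
v -3.048 -2.266 -0.939
v -2.914 -2.081 -1.306
v -2.594 -1.761 -0.773
v -1.806 -2.679 -0.694
v -1.672 -2.494 -1.061
v -2.814 -2.886 -1.166
v -2.68 -2.701 -1.533
v -2.126 -2.999 -1.227
v -2.424 -2.393 -1.697
v -1.801 -2.265 -1.405
v -1.87 -2.692 -1.391
v -2.255 -2.771 -1.571
v -2.569 -2.01 -1.556
v -1.945 -1.882 -1.265
v -2.248 -1.689 -1.023
v -2.633 -1.768 -1.203
v -2.143 -2.08 -1.594
v -2.775 -2.878 -0.735
v -2.151 -2.75 -0.444
v -2.087 -2.992 -0.797
v -2.472 -3.071 -0.977
v -2.919 -2.495 -0.595
v -2.296 -2.367 -0.303
v -2.465 -1.989 -0.429
v -2.85 -2.068 -0.609
v -2.577 -2.68 -0.406
v 0.549 1.834 -3.265
v 1.084 1.573 -3.47
v 1.431 2.906 -2.335
v 0.938 1.936 -3.75
v 0.563 2.241 -3.746
v 0.181 2.307 -3.46
v 0.014 2.096 -3.06
v 0.161 1.732 -2.779
v 0.535 1.428 -2.784
v 0.918 1.362 -3.07
f 2 1 5
f 2 5 3
f 3 5 6
f 3 6 4
f 5 1 7
f 5 7 6
f 6 7 8
f 6 8 4
f 7 1 9
f 7 9 8
f 8 9 10
f 8 10 4
f 9 1 11
f 9 11 10
f 10 11 12
f 10 12 4
f 11 1 13
f 11 13 12
f 12 13 14
f 12 14 4
f 13 1 15
f 13 15 14
f 14 15 16
f 14 16 4
f 15 1 17
f 15 17 16
f 16 17 18
f 16 18 4
f 17 1 19
f 17 19 18
f 18 19 20
f 18 20 4
f 19 1 21
f 19 21 20
f 20 21 22
f 20 22 4
f 21 1 23
f 21 23 22
f 22 23 24
f 22 24 4
f 23 1 25
f 23 25 24
f 24 25 26
f 24 26 4
f 25 1 27
f 25 27 26
f 26 27 28
f 26 28 4
f 27 1 29
f 27 29 28
f 28 29 30
f 28 30 4
f 29 1 2
f 29 2 30
f 30 2 3
f 30 3 4
f 32 31 34
f 32 34 33
f 34 31 35
f 34 35 33
f 35 31 36
f 35 36 33
f 36 31 37
f 36 37 33
f 37 31 38
f 37 38 33
f 38 31 39
f 38 39 33
f 39 31 40
f 39 40 33
f 40 31 41
f 40 41 33
f 41 31 42
f 41 42 33
f 42 31 43
f 42 43 33
f 43 31 32
f 43 32 33
f 45 44 48
f 45 48 46
f 46 48 49
f 46 49 47
f 48 44 50
f 48 50 49
f 49 50 51
f 49 51 47
f 50 44 52
f 50 52 51
f 51 52 53
f 51 53 47
f 52 44 54
f 52 54 53
f 53 54 55
f 53 55 47
f 54 44 56
f 54 56 55
f 55 56 57
f 55 57 47
f 56 44 58
f 56 58 57
f 57 58 59
f 57 59 47
f 58 44 60
f 58 60 59
f 59 60 61
f 59 61 47
f 60 44 62
f 60 62 61
f 61 62 63
f 61 63 47
f 62 44 64
f 62 64 63
f 63 64 65
f 63 65 47
f 64 44 66
f 64 66 65
f 65 66 67
f 65 67 47
f 66 44 68
f 66 68 67
f 67 68 69
f 67 69 47
f 68 44 45
f 68 45 69
f 69 45 46
f 69 46 47
f 70 107 86
f 107 81 110
f 86 110 75
f 107 110 86
f 70 86 82
f 86 75 87
f 82 87 71
f 86 87 82
f 70 82 91
f 82 71 92
f 91 92 77
f 82 92 91
f 70 91 103
f 91 77 106
f 103 106 80
f 91 106 103
f 70 103 107
f 103 80 111
f 107 111 81
f 103 111 107
f 71 87 98
f 87 75 101
f 98 101 79
f 87 101 98
f 75 110 88
f 110 81 109
f 88 109 74
f 110 109 88
f 81 111 108
f 111 80 104
f 108 104 72
f 111 104 108
f 80 106 105
f 106 77 93
f 105 93 76
f 106 93 105
f 77 92 97
f 92 71 94
f 97 94 78
f 92 94 97
f 73 99 85
f 99 79 100
f 85 100 74
f 99 100 85
f 73 85 83
f 85 74 84
f 83 84 72
f 85 84 83
f 73 83 90
f 83 72 89
f 90 89 76
f 83 89 90
f 73 90 95
f 90 76 96
f 95 96 78
f 90 96 95
f 73 95 99
f 95 78 102
f 99 102 79
f 95 102 99
f 74 100 88
f 100 79 101
f 88 101 75
f 100 101 88
f 72 84 108
f 84 74 109
f 108 109 81
f 84 109 108
f 76 89 105
f 89 72 104
f 105 104 80
f 89 104 105
f 78 96 97
f 96 76 93
f 97 93 77
f 96 93 97
f 79 102 98
f 102 78 94
f 98 94 71
f 102 94 98
f 113 112 115
f 113 115 114
f 115 112 116
f 115 116 114
f 116 112 117
f 116 117 114
f 117 112 118
f 117 118 114
f 118 112 119
f 118 119 114
f 119 112 120
f 119 120 114
f 120 112 121
f 120 121 114
f 121 112 113
f 121 113 114



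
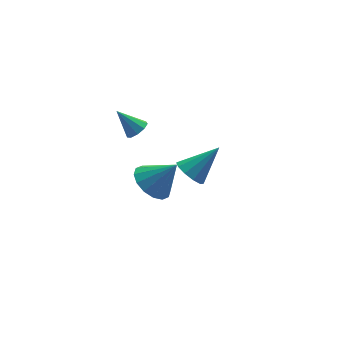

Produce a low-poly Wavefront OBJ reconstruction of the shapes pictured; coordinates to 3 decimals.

v 1.757 1.986 -4.467
v 2.262 1.402 -4.986
v 3.383 2.134 -3.053
v 2.37 1.938 -5.166
v 2.243 2.492 -5.078
v 1.931 2.853 -4.758
v 1.553 2.883 -4.326
v 1.253 2.57 -3.948
v 1.145 2.035 -3.769
v 1.271 1.481 -3.856
v 1.583 1.12 -4.177
v 1.962 1.09 -4.609
v -0.581 3.167 -1.187
v -0.215 3.722 -1.267
v -1.399 3.873 -0.033
v -0.584 3.737 -1.538
v -0.952 3.486 -1.645
v -1.147 3.085 -1.537
v -1.077 2.723 -1.265
v -0.775 2.568 -0.957
v -0.383 2.693 -0.756
v -0.084 3.04 -0.756
v -0.017 3.447 -0.958
v -2.134 -3.17 0.879
v -1.323 -3.391 0.186
v -1.086 -3.59 2.241
v -1.264 -2.844 0.309
v -1.439 -2.384 0.585
v -1.8 -2.135 0.94
v -2.251 -2.163 1.278
v -2.67 -2.461 1.51
v -2.946 -2.949 1.572
v -3.005 -3.496 1.448
v -2.83 -3.956 1.172
v -2.469 -4.206 0.817
v -2.018 -4.178 0.479
v -1.599 -3.88 0.248
f 2 1 4
f 2 4 3
f 4 1 5
f 4 5 3
f 5 1 6
f 5 6 3
f 6 1 7
f 6 7 3
f 7 1 8
f 7 8 3
f 8 1 9
f 8 9 3
f 9 1 10
f 9 10 3
f 10 1 11
f 10 11 3
f 11 1 12
f 11 12 3
f 12 1 2
f 12 2 3
f 14 13 16
f 14 16 15
f 16 13 17
f 16 17 15
f 17 13 18
f 17 18 15
f 18 13 19
f 18 19 15
f 19 13 20
f 19 20 15
f 20 13 21
f 20 21 15
f 21 13 22
f 21 22 15
f 22 13 23
f 22 23 15
f 23 13 14
f 23 14 15
f 25 24 27
f 25 27 26
f 27 24 28
f 27 28 26
f 28 24 29
f 28 29 26
f 29 24 30
f 29 30 26
f 30 24 31
f 30 31 26
f 31 24 32
f 31 32 26
f 32 24 33
f 32 33 26
f 33 24 34
f 33 34 26
f 34 24 35
f 34 35 26
f 35 24 36
f 35 36 26
f 36 24 37
f 36 37 26
f 37 24 25
f 37 25 26



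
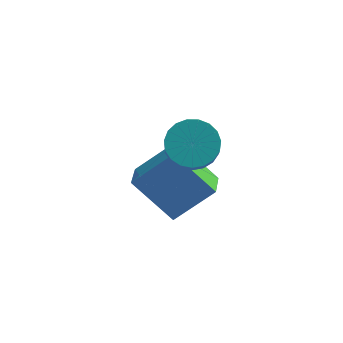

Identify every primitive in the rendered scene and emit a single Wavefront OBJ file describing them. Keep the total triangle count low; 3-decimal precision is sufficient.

v 0.964 1.148 -4.522
v -0.295 1.547 -3.329
v 0.925 2.083 -4.875
v -0.334 2.481 -3.682
v 2.114 1.599 -3.458
v 0.855 1.997 -2.265
v 2.075 2.533 -3.811
v 0.816 2.932 -2.618
v 1.409 1.768 -1.547
v 2.168 1.682 -1.704
v 2.271 0.965 -0.811
v 1.511 1.052 -0.653
v 2.169 1.935 -1.501
v 2.272 1.218 -0.608
v 2.039 2.159 -1.306
v 2.142 1.442 -0.413
v 1.8 2.316 -1.153
v 1.903 1.599 -0.259
v 1.494 2.378 -1.067
v 1.597 1.661 -0.174
v 1.172 2.335 -1.065
v 1.275 1.618 -0.172
v 0.892 2.194 -1.146
v 0.995 1.477 -0.253
v 0.7 1.979 -1.296
v 0.803 1.262 -0.403
v 0.632 1.728 -1.49
v 0.735 1.011 -0.596
v 0.697 1.484 -1.693
v 0.8 0.767 -0.8
v 0.886 1.289 -1.871
v 0.989 0.572 -0.978
v 1.165 1.177 -1.993
v 1.268 0.46 -1.1
v 1.486 1.167 -2.038
v 1.589 0.451 -1.145
v 1.793 1.262 -1.998
v 1.896 0.545 -1.104
v 2.035 1.444 -1.88
v 2.138 0.727 -0.986
f 2 4 1
f 5 2 1
f 1 4 3
f 3 5 1
f 2 8 4
f 6 2 5
f 6 8 2
f 4 8 3
f 7 5 3
f 3 8 7
f 7 6 5
f 8 6 7
f 10 9 13
f 10 13 11
f 11 13 14
f 11 14 12
f 13 9 15
f 13 15 14
f 14 15 16
f 14 16 12
f 15 9 17
f 15 17 16
f 16 17 18
f 16 18 12
f 17 9 19
f 17 19 18
f 18 19 20
f 18 20 12
f 19 9 21
f 19 21 20
f 20 21 22
f 20 22 12
f 21 9 23
f 21 23 22
f 22 23 24
f 22 24 12
f 23 9 25
f 23 25 24
f 24 25 26
f 24 26 12
f 25 9 27
f 25 27 26
f 26 27 28
f 26 28 12
f 27 9 29
f 27 29 28
f 28 29 30
f 28 30 12
f 29 9 31
f 29 31 30
f 30 31 32
f 30 32 12
f 31 9 33
f 31 33 32
f 32 33 34
f 32 34 12
f 33 9 35
f 33 35 34
f 34 35 36
f 34 36 12
f 35 9 37
f 35 37 36
f 36 37 38
f 36 38 12
f 37 9 39
f 37 39 38
f 38 39 40
f 38 40 12
f 39 9 10
f 39 10 40
f 40 10 11
f 40 11 12



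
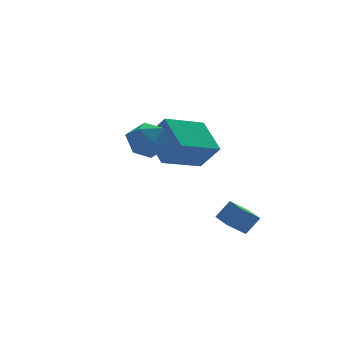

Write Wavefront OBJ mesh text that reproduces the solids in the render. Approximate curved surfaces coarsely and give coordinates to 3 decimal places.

v 1.486 3.039 1.336
v 1.344 4.486 2.309
v 3.316 3.619 0.74
v 3.174 5.067 1.713
v 2.046 2.373 2.407
v 1.904 3.821 3.38
v 3.876 2.954 1.811
v 3.734 4.401 2.784
v 2.49 -1.279 -0.48
v 3.053 -1.284 0.247
v 2.412 -0.324 -0.413
v 2.976 -0.329 0.314
v 3.284 -1.171 -1.094
v 3.848 -1.176 -0.367
v 3.207 -0.216 -1.027
v 3.77 -0.221 -0.3
v -0.505 1.421 3.543
v 0.263 1.461 4.059
v 0.177 0.479 2.601
v 0.945 0.519 3.117
v 0.189 0.098 3.444
v -0.233 0.681 4.027
v 0.673 1.259 2.633
v 0.251 1.842 3.216
v 0.99 1.361 3.496
v 0.691 0.643 3.998
v -0.251 1.297 2.662
v -0.55 0.579 3.164
f 2 4 1
f 5 2 1
f 1 4 3
f 3 5 1
f 2 8 4
f 6 2 5
f 6 8 2
f 4 8 3
f 7 5 3
f 3 8 7
f 7 6 5
f 8 6 7
f 10 12 9
f 13 10 9
f 9 12 11
f 11 13 9
f 10 16 12
f 14 10 13
f 14 16 10
f 12 16 11
f 15 13 11
f 11 16 15
f 15 14 13
f 16 14 15
f 17 28 22
f 17 22 18
f 17 18 24
f 17 24 27
f 17 27 28
f 18 22 26
f 22 28 21
f 28 27 19
f 27 24 23
f 24 18 25
f 20 26 21
f 20 21 19
f 20 19 23
f 20 23 25
f 20 25 26
f 21 26 22
f 19 21 28
f 23 19 27
f 25 23 24
f 26 25 18



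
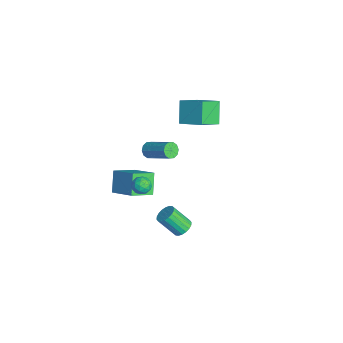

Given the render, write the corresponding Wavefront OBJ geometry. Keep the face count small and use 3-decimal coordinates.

v -0.812 -2.473 -2.549
v -0.423 -2.994 -2.676
v -1.657 -3.126 -2.464
v -1.268 -3.647 -2.591
v -1.205 -3.318 -2.02
v -0.682 -2.915 -2.072
v -1.398 -3.205 -3.068
v -0.875 -2.802 -3.12
v -0.785 -3.446 -2.997
v -0.666 -3.516 -2.349
v -1.414 -2.604 -2.791
v -1.295 -2.674 -2.143
v -0.543 -2.676 -2.62
v -1.537 -3.444 -2.52
v -1.5 -3.251 -2.184
v -1.271 -3.557 -2.259
v -0.696 -2.63 -2.265
v -0.467 -2.936 -2.34
v -0.927 -3.126 -1.954
v -1.613 -3.184 -2.8
v -1.384 -3.49 -2.875
v -0.809 -2.563 -2.881
v -0.58 -2.869 -2.956
v -1.153 -2.994 -3.186
v -0.527 -3.248 -2.884
v -1.024 -3.632 -2.834
v -1.1 -3.372 -3.114
v -0.793 -3.135 -3.145
v -0.457 -3.289 -2.503
v -0.954 -3.673 -2.453
v -0.917 -3.48 -2.117
v -0.61 -3.243 -2.148
v -0.67 -3.555 -2.691
v -1.126 -2.447 -2.687
v -1.623 -2.831 -2.637
v -1.47 -2.877 -2.992
v -1.163 -2.64 -3.023
v -1.056 -2.488 -2.306
v -1.553 -2.872 -2.256
v -1.287 -2.985 -1.995
v -0.98 -2.748 -2.026
v -1.41 -2.565 -2.449
v -3.951 -2.917 -4.015
v -3.457 -4.331 -3.276
v -2.573 -1.967 -3.116
v -2.08 -3.38 -2.377
v -2.98 -3.2 -5.203
v -2.487 -4.613 -4.464
v -1.603 -2.249 -4.304
v -1.109 -3.663 -3.565
v -4.037 0.979 -0.077
v -3.339 -0.253 0.77
v -5.092 1.235 1.166
v -4.393 0.003 2.013
v -2.907 2.117 0.647
v -2.208 0.885 1.494
v -3.961 2.373 1.89
v -3.263 1.141 2.737
v 4.11 -1.635 -1.698
v 4.432 -2.124 -1.98
v 4.051 -3.075 -0.763
v 3.73 -2.585 -0.482
v 4.636 -1.998 -1.818
v 4.255 -2.949 -0.601
v 4.736 -1.8 -1.632
v 4.355 -2.751 -0.415
v 4.711 -1.569 -1.459
v 4.33 -2.52 -0.242
v 4.568 -1.352 -1.334
v 4.187 -2.302 -0.117
v 4.334 -1.19 -1.281
v 3.953 -2.14 -0.064
v 4.056 -1.116 -1.31
v 3.675 -2.067 -0.094
v 3.789 -1.145 -1.417
v 3.408 -2.096 -0.2
v 3.585 -1.271 -1.579
v 3.204 -2.222 -0.362
v 3.485 -1.469 -1.765
v 3.104 -2.42 -0.548
v 3.51 -1.7 -1.938
v 3.129 -2.651 -0.721
v 3.653 -1.918 -2.063
v 3.272 -2.868 -0.846
v 3.887 -2.08 -2.116
v 3.506 -3.03 -0.899
v 4.165 -2.153 -2.086
v 3.784 -3.104 -0.87
v 1.237 -2.994 3.251
v 1.53 -2.897 2.784
v 2.777 -1.868 3.782
v 2.483 -1.966 4.249
v 1.295 -2.645 2.817
v 2.542 -1.616 3.816
v 1.038 -2.526 3.016
v 2.285 -1.497 4.015
v 0.857 -2.587 3.305
v 2.103 -1.558 4.304
v 0.821 -2.803 3.573
v 2.067 -1.774 4.571
v 0.943 -3.092 3.718
v 2.19 -2.063 4.716
v 1.178 -3.344 3.684
v 2.425 -2.315 4.683
v 1.435 -3.463 3.485
v 2.682 -2.434 4.484
v 1.617 -3.402 3.196
v 2.863 -2.373 4.195
v 1.653 -3.186 2.929
v 2.899 -2.157 3.927
f 1 38 17
f 38 12 41
f 17 41 6
f 38 41 17
f 1 17 13
f 17 6 18
f 13 18 2
f 17 18 13
f 1 13 22
f 13 2 23
f 22 23 8
f 13 23 22
f 1 22 34
f 22 8 37
f 34 37 11
f 22 37 34
f 1 34 38
f 34 11 42
f 38 42 12
f 34 42 38
f 2 18 29
f 18 6 32
f 29 32 10
f 18 32 29
f 6 41 19
f 41 12 40
f 19 40 5
f 41 40 19
f 12 42 39
f 42 11 35
f 39 35 3
f 42 35 39
f 11 37 36
f 37 8 24
f 36 24 7
f 37 24 36
f 8 23 28
f 23 2 25
f 28 25 9
f 23 25 28
f 4 30 16
f 30 10 31
f 16 31 5
f 30 31 16
f 4 16 14
f 16 5 15
f 14 15 3
f 16 15 14
f 4 14 21
f 14 3 20
f 21 20 7
f 14 20 21
f 4 21 26
f 21 7 27
f 26 27 9
f 21 27 26
f 4 26 30
f 26 9 33
f 30 33 10
f 26 33 30
f 5 31 19
f 31 10 32
f 19 32 6
f 31 32 19
f 3 15 39
f 15 5 40
f 39 40 12
f 15 40 39
f 7 20 36
f 20 3 35
f 36 35 11
f 20 35 36
f 9 27 28
f 27 7 24
f 28 24 8
f 27 24 28
f 10 33 29
f 33 9 25
f 29 25 2
f 33 25 29
f 44 46 43
f 47 44 43
f 43 46 45
f 45 47 43
f 44 50 46
f 48 44 47
f 48 50 44
f 46 50 45
f 49 47 45
f 45 50 49
f 49 48 47
f 50 48 49
f 52 54 51
f 55 52 51
f 51 54 53
f 53 55 51
f 52 58 54
f 56 52 55
f 56 58 52
f 54 58 53
f 57 55 53
f 53 58 57
f 57 56 55
f 58 56 57
f 60 59 63
f 60 63 61
f 61 63 64
f 61 64 62
f 63 59 65
f 63 65 64
f 64 65 66
f 64 66 62
f 65 59 67
f 65 67 66
f 66 67 68
f 66 68 62
f 67 59 69
f 67 69 68
f 68 69 70
f 68 70 62
f 69 59 71
f 69 71 70
f 70 71 72
f 70 72 62
f 71 59 73
f 71 73 72
f 72 73 74
f 72 74 62
f 73 59 75
f 73 75 74
f 74 75 76
f 74 76 62
f 75 59 77
f 75 77 76
f 76 77 78
f 76 78 62
f 77 59 79
f 77 79 78
f 78 79 80
f 78 80 62
f 79 59 81
f 79 81 80
f 80 81 82
f 80 82 62
f 81 59 83
f 81 83 82
f 82 83 84
f 82 84 62
f 83 59 85
f 83 85 84
f 84 85 86
f 84 86 62
f 85 59 87
f 85 87 86
f 86 87 88
f 86 88 62
f 87 59 60
f 87 60 88
f 88 60 61
f 88 61 62
f 90 89 93
f 90 93 91
f 91 93 94
f 91 94 92
f 93 89 95
f 93 95 94
f 94 95 96
f 94 96 92
f 95 89 97
f 95 97 96
f 96 97 98
f 96 98 92
f 97 89 99
f 97 99 98
f 98 99 100
f 98 100 92
f 99 89 101
f 99 101 100
f 100 101 102
f 100 102 92
f 101 89 103
f 101 103 102
f 102 103 104
f 102 104 92
f 103 89 105
f 103 105 104
f 104 105 106
f 104 106 92
f 105 89 107
f 105 107 106
f 106 107 108
f 106 108 92
f 107 89 109
f 107 109 108
f 108 109 110
f 108 110 92
f 109 89 90
f 109 90 110
f 110 90 91
f 110 91 92



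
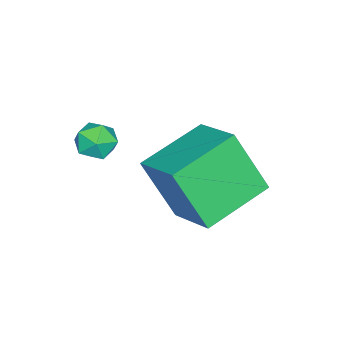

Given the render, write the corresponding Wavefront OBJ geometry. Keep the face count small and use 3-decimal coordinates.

v -3.355 1.16 -4.085
v -3.312 0.124 -2.202
v -5.261 2.069 -3.542
v -5.218 1.032 -1.659
v -2.482 2.548 -3.341
v -2.439 1.511 -1.458
v -4.388 3.456 -2.798
v -4.345 2.42 -0.915
v -2.442 -0.202 -0.165
v -2.143 -0.04 -0.733
v -1.577 -0.76 0.133
v -1.278 -0.598 -0.435
v -1.389 -0.134 0.024
v -1.924 0.211 -0.16
v -1.796 -1.011 -0.44
v -2.331 -0.666 -0.624
v -1.743 -0.54 -0.903
v -1.492 0.002 -0.616
v -2.228 -0.802 0.016
v -1.977 -0.26 0.303
f 2 4 1
f 5 2 1
f 1 4 3
f 3 5 1
f 2 8 4
f 6 2 5
f 6 8 2
f 4 8 3
f 7 5 3
f 3 8 7
f 7 6 5
f 8 6 7
f 9 20 14
f 9 14 10
f 9 10 16
f 9 16 19
f 9 19 20
f 10 14 18
f 14 20 13
f 20 19 11
f 19 16 15
f 16 10 17
f 12 18 13
f 12 13 11
f 12 11 15
f 12 15 17
f 12 17 18
f 13 18 14
f 11 13 20
f 15 11 19
f 17 15 16
f 18 17 10



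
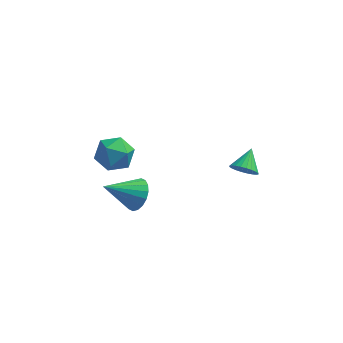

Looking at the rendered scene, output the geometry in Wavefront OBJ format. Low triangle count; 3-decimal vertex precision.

v -2.745 -1.877 -1.505
v -2.315 -2.388 -1.165
v -3.995 -2.323 -0.595
v -2.272 -2.118 -0.975
v -2.324 -1.799 -0.889
v -2.459 -1.496 -0.925
v -2.65 -1.268 -1.077
v -2.86 -1.161 -1.313
v -3.048 -1.195 -1.587
v -3.175 -1.365 -1.845
v -3.217 -1.635 -2.035
v -3.165 -1.954 -2.121
v -3.031 -2.257 -2.085
v -2.839 -2.485 -1.934
v -2.629 -2.592 -1.698
v -2.442 -2.558 -1.423
v -4.394 -0.122 0.026
v -3.577 -0.133 0.331
v -4.003 -0.947 -1.051
v -3.186 -0.958 -0.746
v -3.82 -1.368 -0.309
v -4.062 -0.858 0.357
v -3.518 -0.222 -1.077
v -3.76 0.288 -0.411
v -3.035 -0.195 -0.351
v -3.222 -0.903 0.124
v -4.358 -0.177 -0.844
v -4.545 -0.885 -0.369
v 1.381 -2.264 1.067
v 1.851 -2.518 1.293
v 1.599 -1.416 1.573
v 1.937 -2.428 1.104
v 1.937 -2.312 0.909
v 1.854 -2.189 0.739
v 1.698 -2.077 0.619
v 1.494 -1.994 0.566
v 1.273 -1.952 0.591
v 1.068 -1.957 0.687
v 0.912 -2.009 0.842
v 0.826 -2.1 1.031
v 0.825 -2.215 1.225
v 0.909 -2.338 1.396
v 1.065 -2.45 1.516
v 1.269 -2.533 1.568
v 1.49 -2.576 1.544
v 1.694 -2.57 1.447
f 2 1 4
f 2 4 3
f 4 1 5
f 4 5 3
f 5 1 6
f 5 6 3
f 6 1 7
f 6 7 3
f 7 1 8
f 7 8 3
f 8 1 9
f 8 9 3
f 9 1 10
f 9 10 3
f 10 1 11
f 10 11 3
f 11 1 12
f 11 12 3
f 12 1 13
f 12 13 3
f 13 1 14
f 13 14 3
f 14 1 15
f 14 15 3
f 15 1 16
f 15 16 3
f 16 1 2
f 16 2 3
f 17 28 22
f 17 22 18
f 17 18 24
f 17 24 27
f 17 27 28
f 18 22 26
f 22 28 21
f 28 27 19
f 27 24 23
f 24 18 25
f 20 26 21
f 20 21 19
f 20 19 23
f 20 23 25
f 20 25 26
f 21 26 22
f 19 21 28
f 23 19 27
f 25 23 24
f 26 25 18
f 30 29 32
f 30 32 31
f 32 29 33
f 32 33 31
f 33 29 34
f 33 34 31
f 34 29 35
f 34 35 31
f 35 29 36
f 35 36 31
f 36 29 37
f 36 37 31
f 37 29 38
f 37 38 31
f 38 29 39
f 38 39 31
f 39 29 40
f 39 40 31
f 40 29 41
f 40 41 31
f 41 29 42
f 41 42 31
f 42 29 43
f 42 43 31
f 43 29 44
f 43 44 31
f 44 29 45
f 44 45 31
f 45 29 46
f 45 46 31
f 46 29 30
f 46 30 31



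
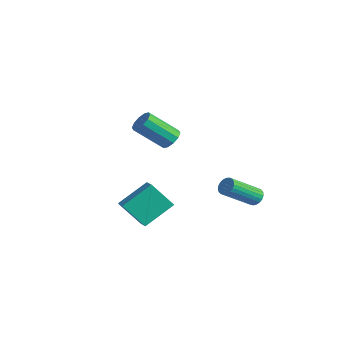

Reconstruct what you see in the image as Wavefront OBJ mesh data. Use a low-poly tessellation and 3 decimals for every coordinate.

v -0.244 0.383 1.636
v 0.176 -0.101 1.407
v -0.597 -1.407 2.755
v -1.016 -0.923 2.984
v 0.371 0.104 1.718
v -0.402 -1.202 3.066
v 0.332 0.416 1.997
v -0.441 -0.891 3.345
v 0.072 0.715 2.138
v -0.7 -0.591 3.487
v -0.307 0.887 2.088
v -1.08 -0.419 3.436
v -0.663 0.867 1.865
v -1.436 -0.439 3.213
v -0.858 0.662 1.554
v -1.631 -0.644 2.902
v -0.819 0.351 1.275
v -1.592 -0.956 2.623
v -0.56 0.051 1.133
v -1.332 -1.255 2.482
v -0.18 -0.121 1.184
v -0.953 -1.427 2.532
v 1.557 -3.938 -0.731
v 1.694 -2.357 0.312
v 2.376 -3.174 -1.997
v 2.513 -1.593 -0.953
v 2.507 -4.287 -0.327
v 2.644 -2.706 0.717
v 3.326 -3.523 -1.592
v 3.463 -1.942 -0.549
v 2.413 3.734 -2.392
v 2.965 3.751 -2.298
v 2.799 2.023 -1.013
v 2.247 2.006 -1.108
v 2.882 3.886 -2.127
v 2.716 2.158 -0.842
v 2.718 3.995 -2.002
v 2.553 2.267 -0.717
v 2.502 4.058 -1.945
v 2.336 2.33 -0.66
v 2.27 4.066 -1.964
v 2.104 2.338 -0.68
v 2.063 4.016 -2.058
v 1.897 2.288 -0.773
v 1.916 3.918 -2.21
v 1.75 2.189 -0.925
v 1.855 3.787 -2.393
v 1.69 2.059 -1.108
v 1.891 3.648 -2.576
v 1.725 1.919 -1.291
v 2.017 3.523 -2.727
v 1.851 1.795 -1.443
v 2.211 3.435 -2.821
v 2.045 1.707 -1.536
v 2.44 3.399 -2.84
v 2.275 1.67 -1.555
v 2.665 3.42 -2.782
v 2.499 1.692 -1.497
v 2.846 3.496 -2.657
v 2.68 1.768 -1.372
v 2.952 3.613 -2.485
v 2.786 1.885 -1.201
f 2 1 5
f 2 5 3
f 3 5 6
f 3 6 4
f 5 1 7
f 5 7 6
f 6 7 8
f 6 8 4
f 7 1 9
f 7 9 8
f 8 9 10
f 8 10 4
f 9 1 11
f 9 11 10
f 10 11 12
f 10 12 4
f 11 1 13
f 11 13 12
f 12 13 14
f 12 14 4
f 13 1 15
f 13 15 14
f 14 15 16
f 14 16 4
f 15 1 17
f 15 17 16
f 16 17 18
f 16 18 4
f 17 1 19
f 17 19 18
f 18 19 20
f 18 20 4
f 19 1 21
f 19 21 20
f 20 21 22
f 20 22 4
f 21 1 2
f 21 2 22
f 22 2 3
f 22 3 4
f 24 26 23
f 27 24 23
f 23 26 25
f 25 27 23
f 24 30 26
f 28 24 27
f 28 30 24
f 26 30 25
f 29 27 25
f 25 30 29
f 29 28 27
f 30 28 29
f 32 31 35
f 32 35 33
f 33 35 36
f 33 36 34
f 35 31 37
f 35 37 36
f 36 37 38
f 36 38 34
f 37 31 39
f 37 39 38
f 38 39 40
f 38 40 34
f 39 31 41
f 39 41 40
f 40 41 42
f 40 42 34
f 41 31 43
f 41 43 42
f 42 43 44
f 42 44 34
f 43 31 45
f 43 45 44
f 44 45 46
f 44 46 34
f 45 31 47
f 45 47 46
f 46 47 48
f 46 48 34
f 47 31 49
f 47 49 48
f 48 49 50
f 48 50 34
f 49 31 51
f 49 51 50
f 50 51 52
f 50 52 34
f 51 31 53
f 51 53 52
f 52 53 54
f 52 54 34
f 53 31 55
f 53 55 54
f 54 55 56
f 54 56 34
f 55 31 57
f 55 57 56
f 56 57 58
f 56 58 34
f 57 31 59
f 57 59 58
f 58 59 60
f 58 60 34
f 59 31 61
f 59 61 60
f 60 61 62
f 60 62 34
f 61 31 32
f 61 32 62
f 62 32 33
f 62 33 34



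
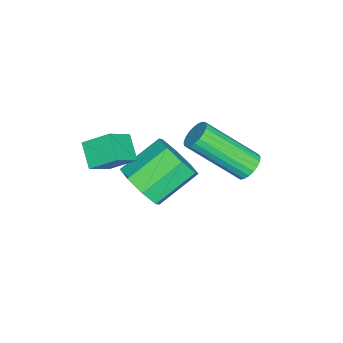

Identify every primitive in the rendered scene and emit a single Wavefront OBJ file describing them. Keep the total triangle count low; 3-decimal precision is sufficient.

v -3.442 -2.357 -2.524
v -2.711 -2.056 -2.015
v -3.747 -1.042 -1.127
v -4.478 -1.343 -1.636
v -2.822 -1.655 -2.602
v -3.858 -0.641 -1.715
v -3.296 -1.666 -3.143
v -4.332 -0.651 -2.256
v -3.855 -2.081 -3.322
v -4.891 -1.067 -2.434
v -4.173 -2.658 -3.033
v -5.209 -1.644 -2.145
v -4.062 -3.059 -2.445
v -5.098 -2.045 -1.558
v -3.588 -3.049 -1.904
v -4.624 -2.034 -1.017
v -3.029 -2.633 -1.726
v -4.065 -1.619 -0.838
v -3.427 1.186 -0.419
v -2.974 1.025 -0.664
v -2.82 -0.667 0.733
v -3.273 -0.506 0.979
v -2.895 1.163 -0.506
v -2.74 -0.529 0.891
v -2.908 1.305 -0.332
v -2.753 -0.387 1.065
v -3.01 1.426 -0.174
v -2.856 -0.266 1.223
v -3.185 1.506 -0.058
v -3.03 -0.186 1.34
v -3.402 1.531 -0.004
v -3.247 -0.161 1.393
v -3.623 1.496 -0.022
v -3.468 -0.196 1.375
v -3.81 1.407 -0.108
v -3.655 -0.285 1.289
v -3.931 1.281 -0.249
v -3.776 -0.412 1.149
v -3.965 1.137 -0.418
v -3.81 -0.555 0.979
v -3.906 1.003 -0.588
v -3.752 -0.69 0.809
v -3.764 0.9 -0.728
v -3.61 -0.793 0.669
v -3.564 0.846 -0.815
v -3.41 -0.846 0.582
v -3.341 0.852 -0.833
v -3.186 -0.841 0.564
v -3.132 0.915 -0.78
v -2.977 -0.778 0.617
v -1.982 -2.875 -0.157
v -2.674 -3.311 0.364
v -2.084 -2.011 0.43
v -2.776 -2.447 0.951
v -1.184 -3.273 0.569
v -1.876 -3.709 1.09
v -1.286 -2.409 1.156
v -1.978 -2.845 1.677
f 2 1 5
f 2 5 3
f 3 5 6
f 3 6 4
f 5 1 7
f 5 7 6
f 6 7 8
f 6 8 4
f 7 1 9
f 7 9 8
f 8 9 10
f 8 10 4
f 9 1 11
f 9 11 10
f 10 11 12
f 10 12 4
f 11 1 13
f 11 13 12
f 12 13 14
f 12 14 4
f 13 1 15
f 13 15 14
f 14 15 16
f 14 16 4
f 15 1 17
f 15 17 16
f 16 17 18
f 16 18 4
f 17 1 2
f 17 2 18
f 18 2 3
f 18 3 4
f 20 19 23
f 20 23 21
f 21 23 24
f 21 24 22
f 23 19 25
f 23 25 24
f 24 25 26
f 24 26 22
f 25 19 27
f 25 27 26
f 26 27 28
f 26 28 22
f 27 19 29
f 27 29 28
f 28 29 30
f 28 30 22
f 29 19 31
f 29 31 30
f 30 31 32
f 30 32 22
f 31 19 33
f 31 33 32
f 32 33 34
f 32 34 22
f 33 19 35
f 33 35 34
f 34 35 36
f 34 36 22
f 35 19 37
f 35 37 36
f 36 37 38
f 36 38 22
f 37 19 39
f 37 39 38
f 38 39 40
f 38 40 22
f 39 19 41
f 39 41 40
f 40 41 42
f 40 42 22
f 41 19 43
f 41 43 42
f 42 43 44
f 42 44 22
f 43 19 45
f 43 45 44
f 44 45 46
f 44 46 22
f 45 19 47
f 45 47 46
f 46 47 48
f 46 48 22
f 47 19 49
f 47 49 48
f 48 49 50
f 48 50 22
f 49 19 20
f 49 20 50
f 50 20 21
f 50 21 22
f 52 54 51
f 55 52 51
f 51 54 53
f 53 55 51
f 52 58 54
f 56 52 55
f 56 58 52
f 54 58 53
f 57 55 53
f 53 58 57
f 57 56 55
f 58 56 57

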